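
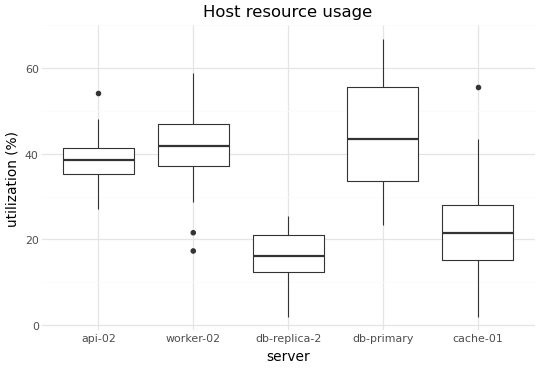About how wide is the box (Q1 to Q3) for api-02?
Q3 ≈ 40, Q1 ≈ 35; IQR ≈ 5.

≈ 5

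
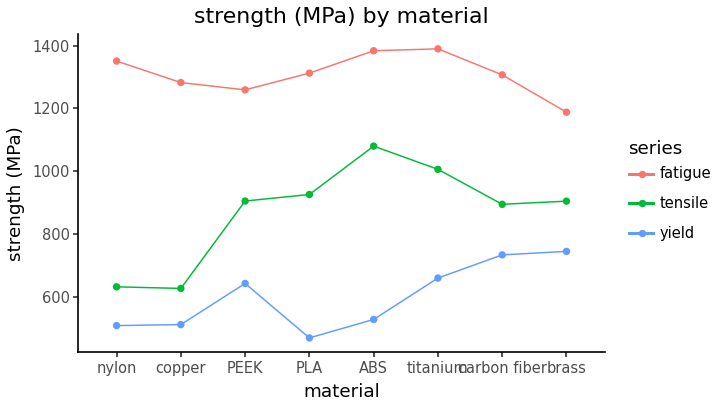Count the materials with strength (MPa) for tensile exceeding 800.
Above 800: PEEK, PLA, ABS, titanium, carbon fiber, brass.

6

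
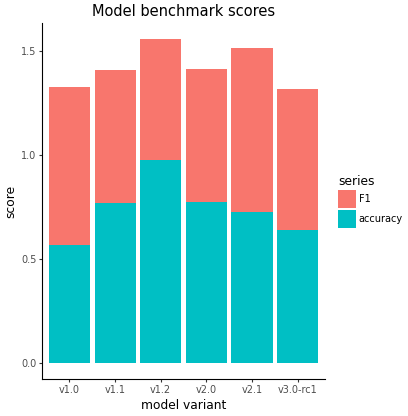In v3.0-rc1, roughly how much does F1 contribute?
≈ 0.8

F1 top ≈ 1.4, bottom ≈ 0.6; segment ≈ 0.8.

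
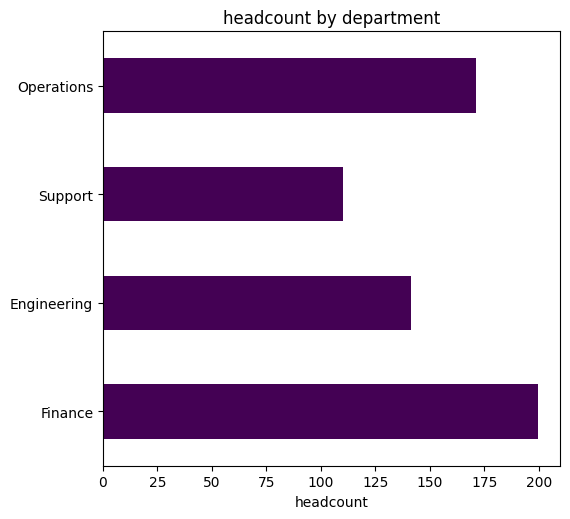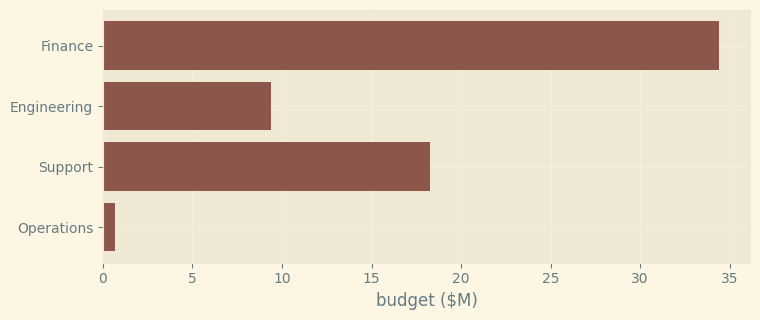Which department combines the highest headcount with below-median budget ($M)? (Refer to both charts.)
Chart 2 median budget ($M) ≈ 15; below-median departments: Engineering, Operations. Among those, Operations has the highest headcount (≈ 180).

Operations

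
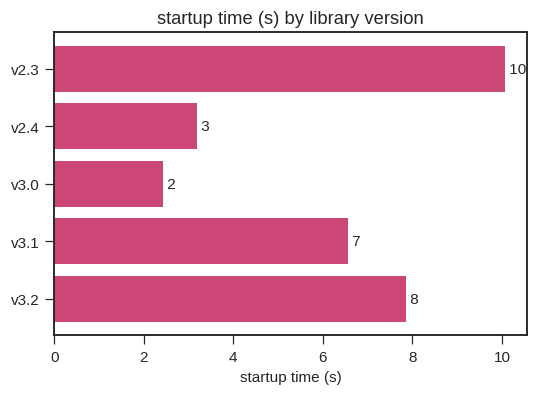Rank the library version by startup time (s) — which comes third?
v3.1

Top 4: v2.3 ≈ 10, v3.2 ≈ 8, v3.1 ≈ 7, v2.4 ≈ 3.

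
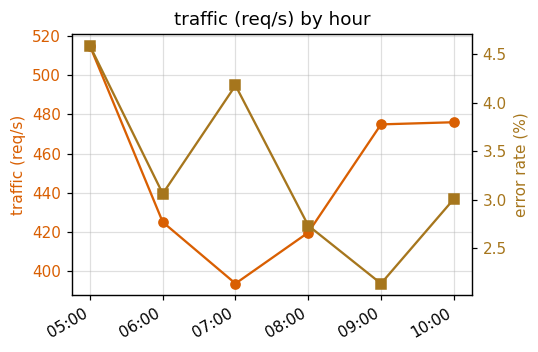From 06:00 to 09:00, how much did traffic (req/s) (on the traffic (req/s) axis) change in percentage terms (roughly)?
≈ +14.3%

06:00 ≈ 420, 09:00 ≈ 480; (480 − 420) / 420 ≈ +14.3%.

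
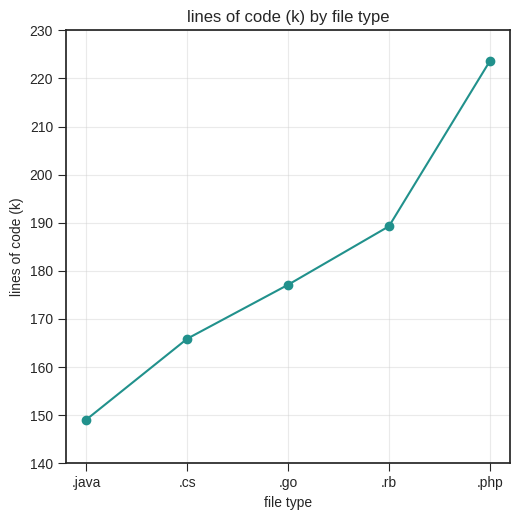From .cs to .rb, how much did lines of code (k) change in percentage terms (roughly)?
≈ +11.8%

.cs ≈ 170, .rb ≈ 190; (190 − 170) / 170 ≈ +11.8%.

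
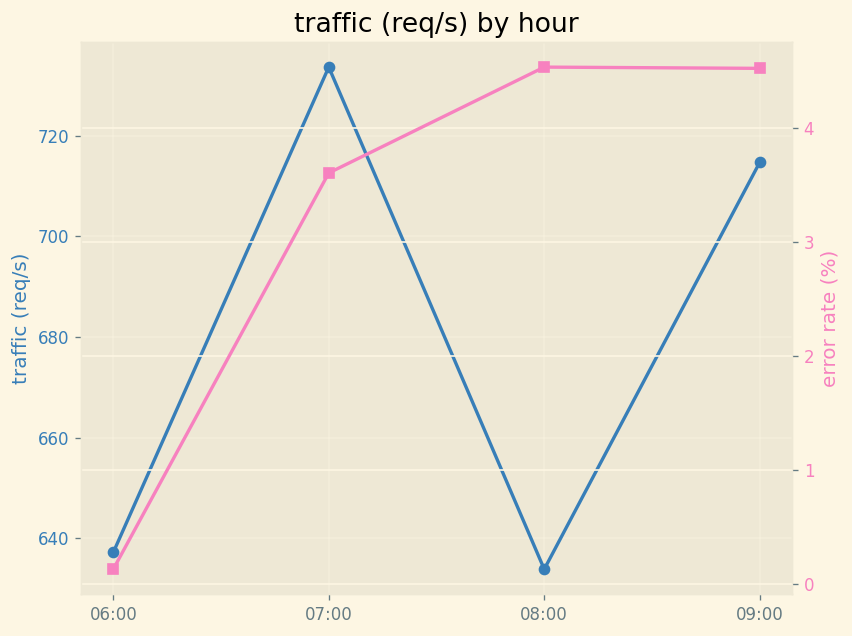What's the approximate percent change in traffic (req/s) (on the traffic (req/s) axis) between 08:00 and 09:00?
08:00 ≈ 630, 09:00 ≈ 710; (710 − 630) / 630 ≈ +12.7%.

≈ +12.7%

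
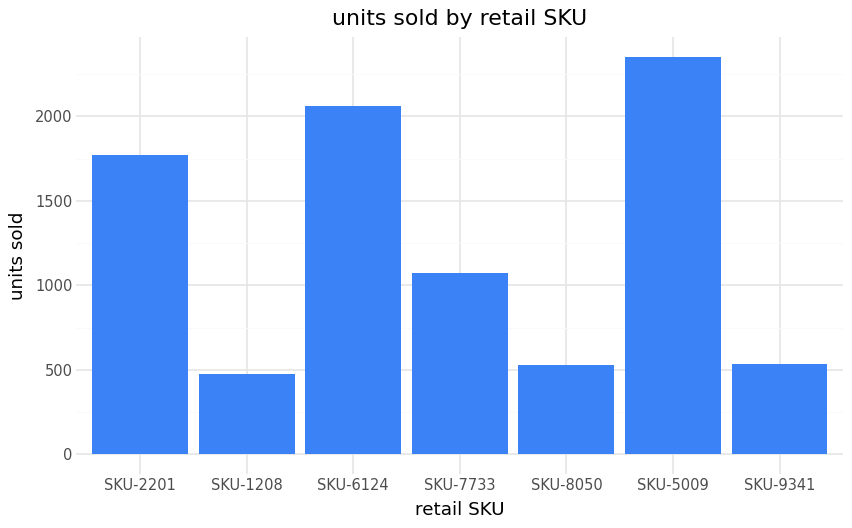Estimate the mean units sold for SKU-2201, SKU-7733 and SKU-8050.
≈ 1133

(1800 + 1000 + 600) / 3 ≈ 1133.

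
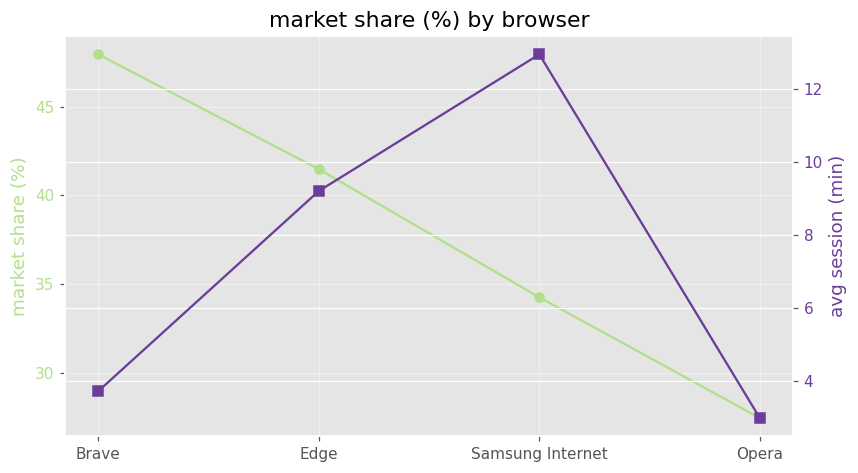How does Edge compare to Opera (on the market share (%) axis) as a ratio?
≈ 1.5×

Edge ≈ 42, Opera ≈ 28; 42/28 ≈ 1.5.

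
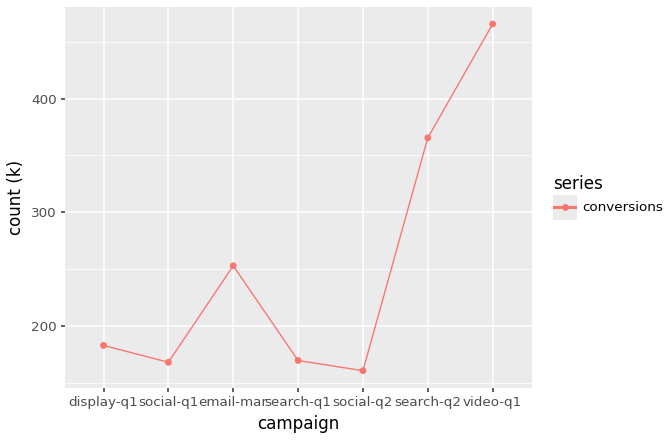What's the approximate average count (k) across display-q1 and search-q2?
≈ 275

(200 + 350) / 2 ≈ 275.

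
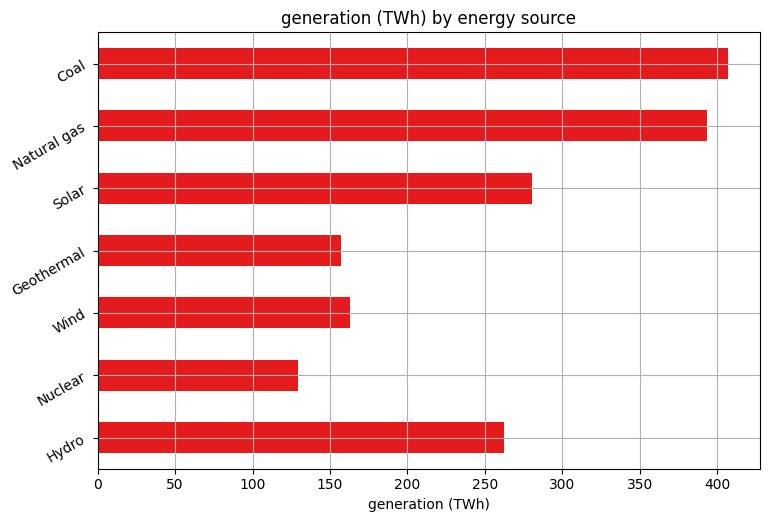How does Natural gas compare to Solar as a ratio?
≈ 1.33×

Natural gas ≈ 400, Solar ≈ 300; 400/300 ≈ 1.33.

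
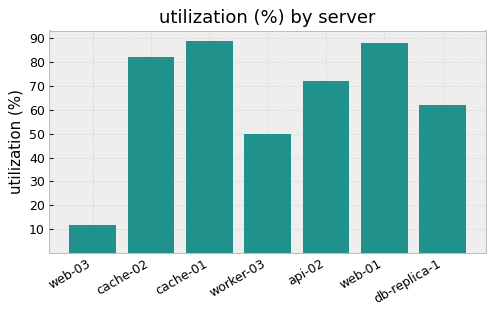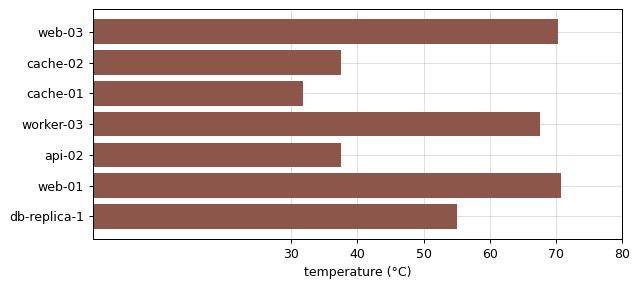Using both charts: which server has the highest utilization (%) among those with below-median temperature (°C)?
cache-01

Chart 2 median temperature (°C) ≈ 60; below-median servers: cache-02, cache-01, api-02. Among those, cache-01 has the highest utilization (%) (≈ 90).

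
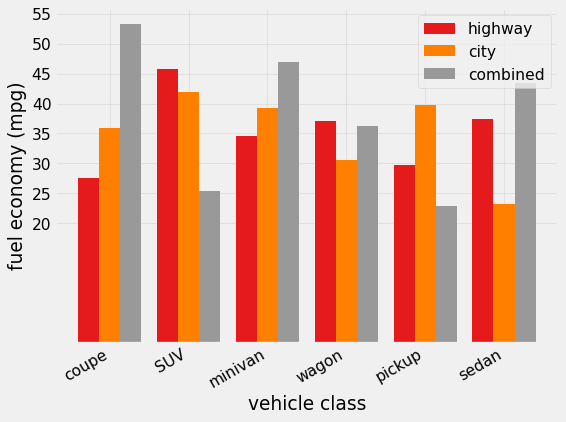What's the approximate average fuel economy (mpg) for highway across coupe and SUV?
(30 + 45) / 2 ≈ 38.

≈ 38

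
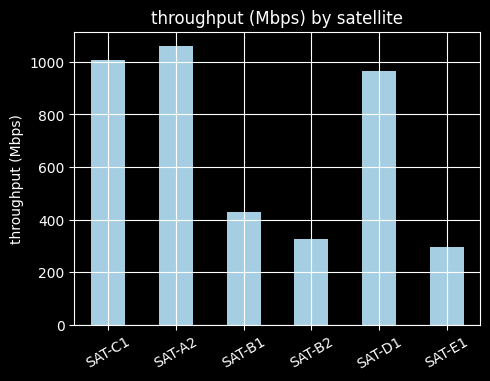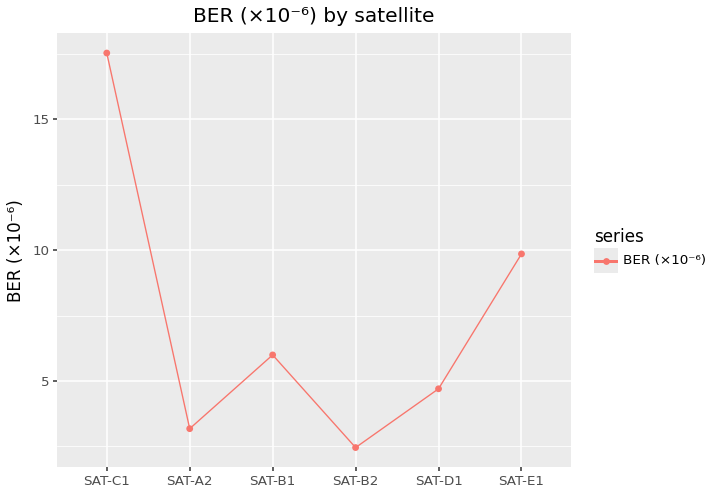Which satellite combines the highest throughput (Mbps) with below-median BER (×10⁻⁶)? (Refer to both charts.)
Chart 2 median BER (×10⁻⁶) ≈ 6; below-median satellites: SAT-A2, SAT-B2, SAT-D1. Among those, SAT-A2 has the highest throughput (Mbps) (≈ 1100).

SAT-A2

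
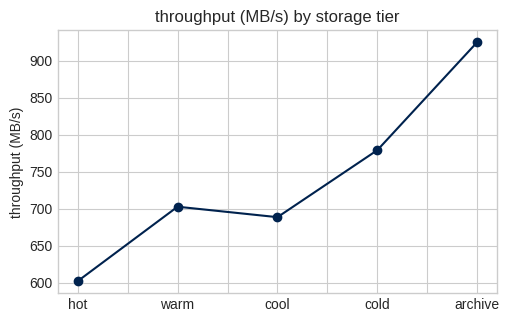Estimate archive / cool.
≈ 1.36×

archive ≈ 950, cool ≈ 700; 950/700 ≈ 1.36.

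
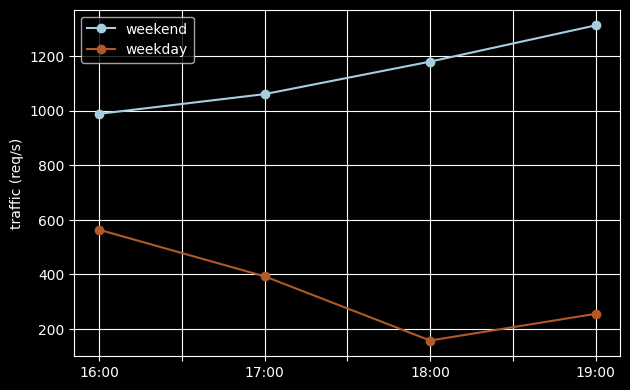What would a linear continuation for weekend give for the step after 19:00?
≈ 1400

Last three: 1100, 1200, 1300 → slope ≈ 100/step → next ≈ 1400.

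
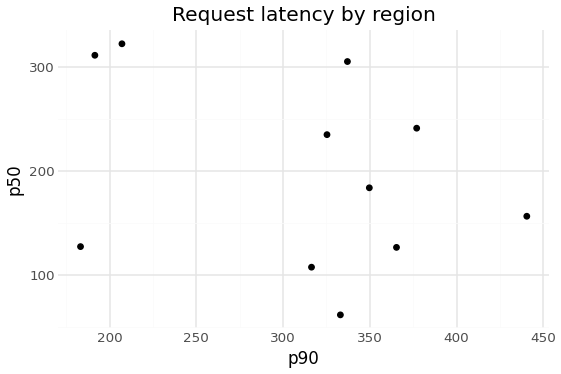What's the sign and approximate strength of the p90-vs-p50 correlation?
negative, weak

Points are negatively correlated; weak (|r| ≈ 0.3).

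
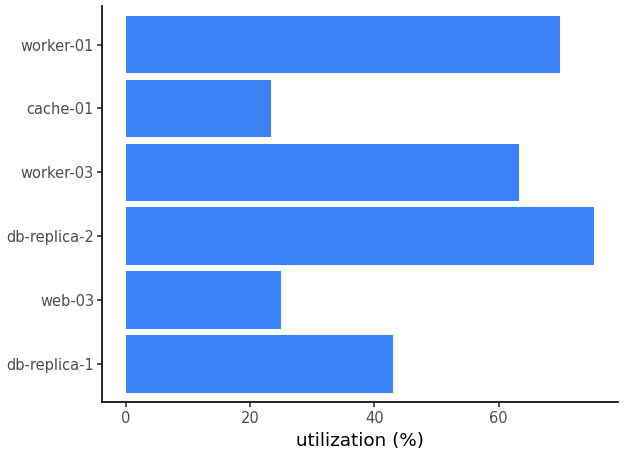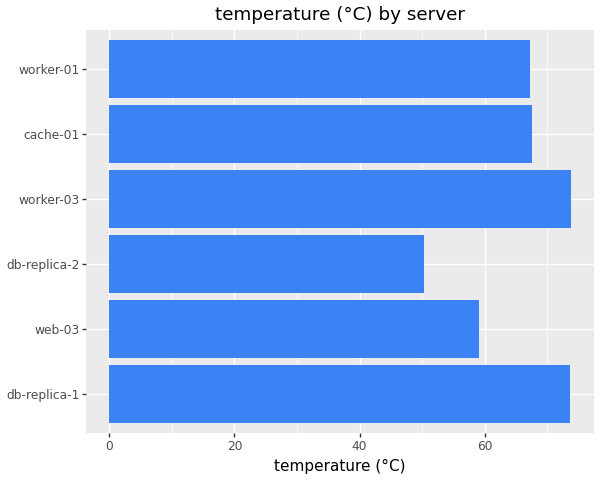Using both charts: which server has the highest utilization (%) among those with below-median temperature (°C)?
db-replica-2

Chart 2 median temperature (°C) ≈ 70; below-median servers: web-03, db-replica-2, worker-01. Among those, db-replica-2 has the highest utilization (%) (≈ 80).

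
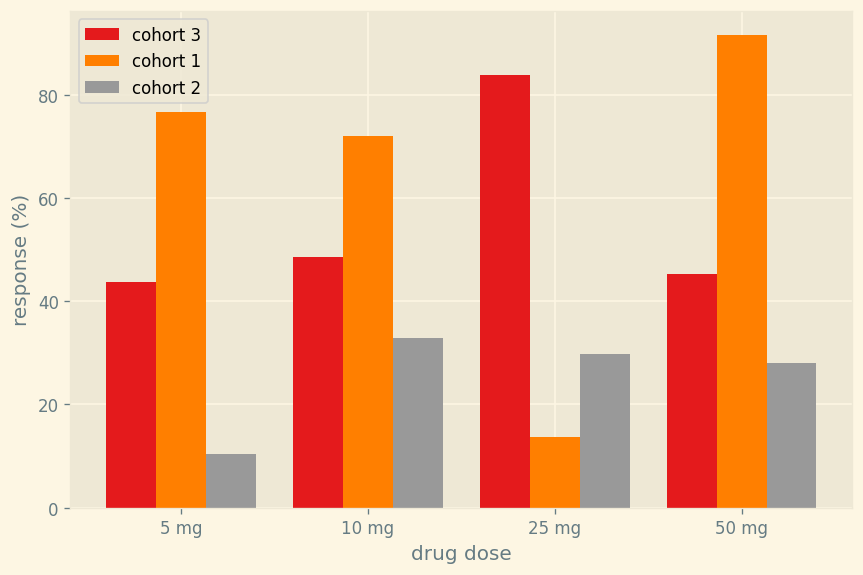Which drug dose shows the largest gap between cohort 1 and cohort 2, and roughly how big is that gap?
5 mg: cohort 1 ≈ 80, cohort 2 ≈ 10 → gap ≈ 70. Next-largest (50 mg) is only ≈ 60.

5 mg, ≈ 70 %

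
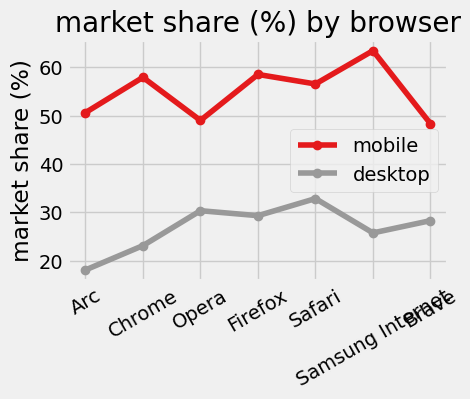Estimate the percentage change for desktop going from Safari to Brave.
≈ -14.3%

Safari ≈ 35, Brave ≈ 30; (30 − 35) / 35 ≈ -14.3%.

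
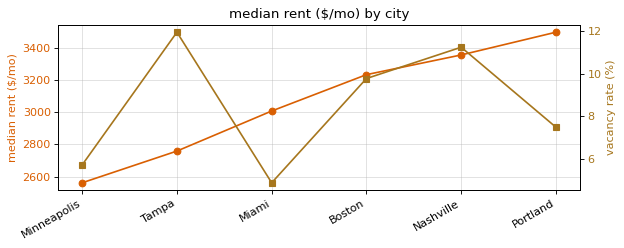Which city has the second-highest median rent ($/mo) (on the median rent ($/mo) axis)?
Nashville

Top 3 (on the median rent ($/mo) axis): Portland ≈ 3500, Nashville ≈ 3400, Boston ≈ 3200.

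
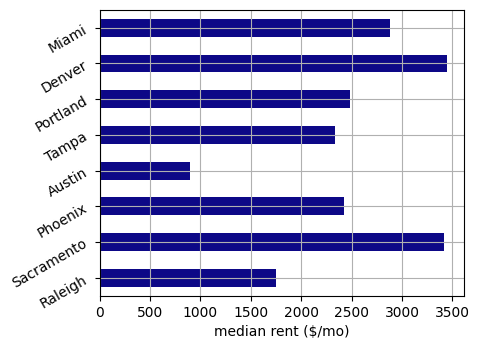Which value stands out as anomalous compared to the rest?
Austin ≈ 1000; the rest sit between ≈ 1500 and ≈ 3500.

Austin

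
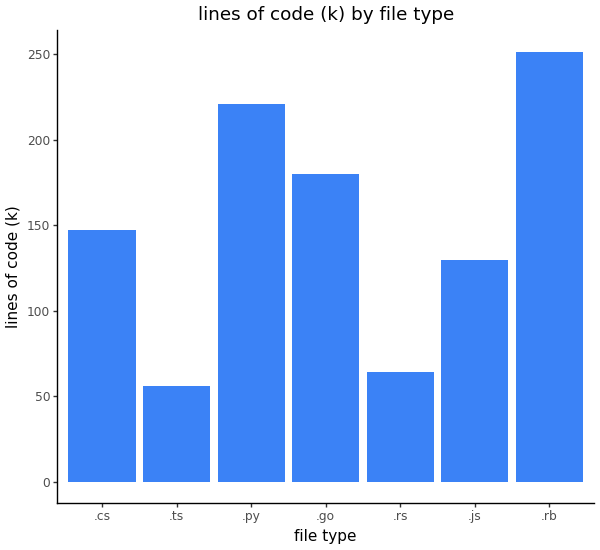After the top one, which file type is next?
.py

Top 3: .rb ≈ 250, .py ≈ 225, .go ≈ 175.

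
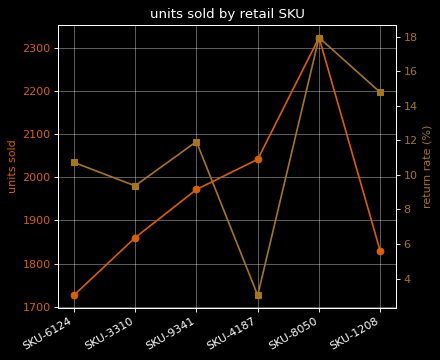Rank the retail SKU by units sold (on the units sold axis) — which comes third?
SKU-9341

Top 4 (on the units sold axis): SKU-8050 ≈ 2300, SKU-4187 ≈ 2050, SKU-9341 ≈ 1950, SKU-3310 ≈ 1850.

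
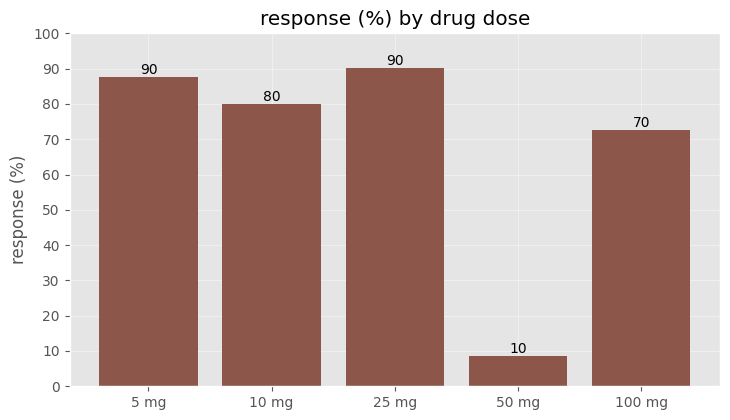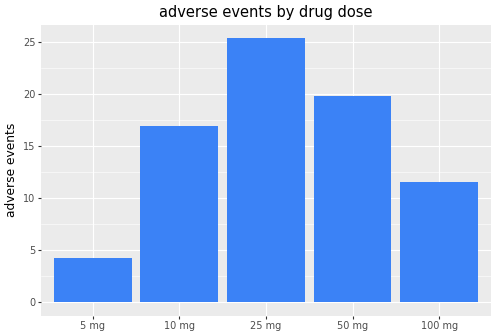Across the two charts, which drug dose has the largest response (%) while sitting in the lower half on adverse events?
Chart 2 median adverse events ≈ 15; below-median drug doses: 5 mg, 100 mg. Among those, 5 mg has the highest response (%) (≈ 90).

5 mg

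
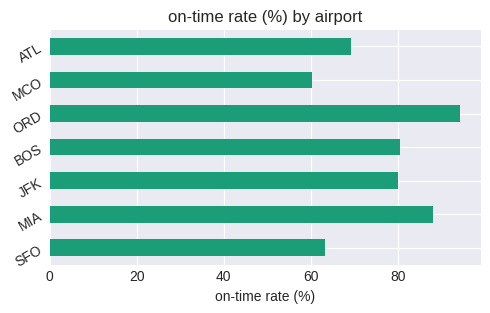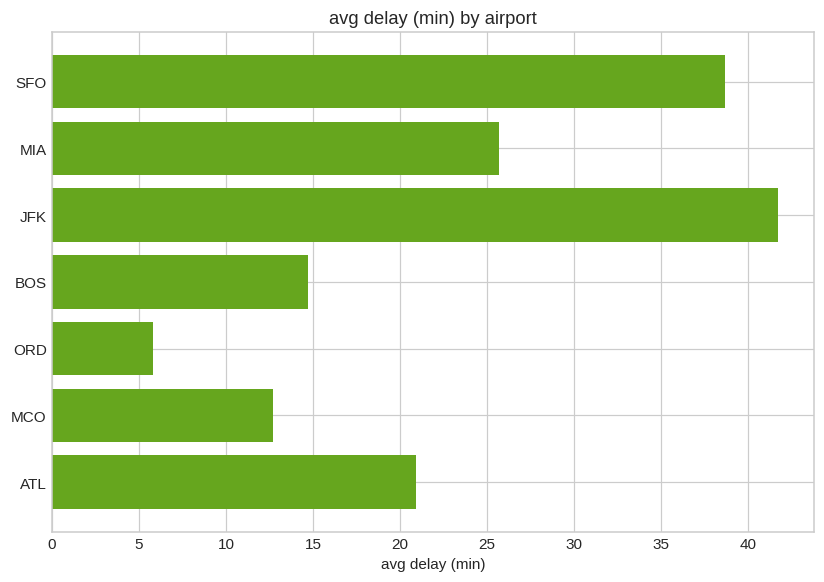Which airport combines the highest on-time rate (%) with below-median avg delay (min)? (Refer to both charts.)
Chart 2 median avg delay (min) ≈ 20; below-median airports: BOS, ORD, MCO. Among those, ORD has the highest on-time rate (%) (≈ 90).

ORD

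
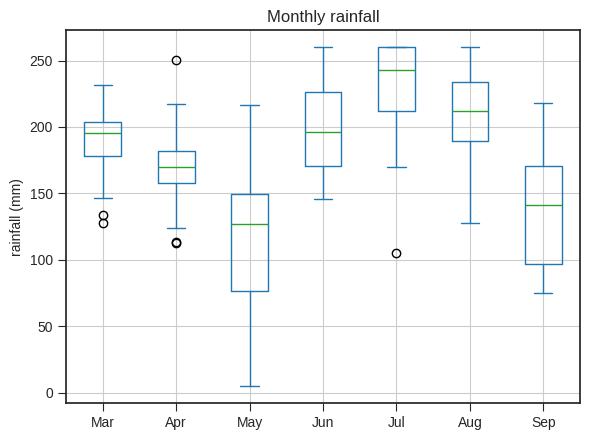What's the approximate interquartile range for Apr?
≈ 20

Q3 ≈ 180, Q1 ≈ 160; IQR ≈ 20.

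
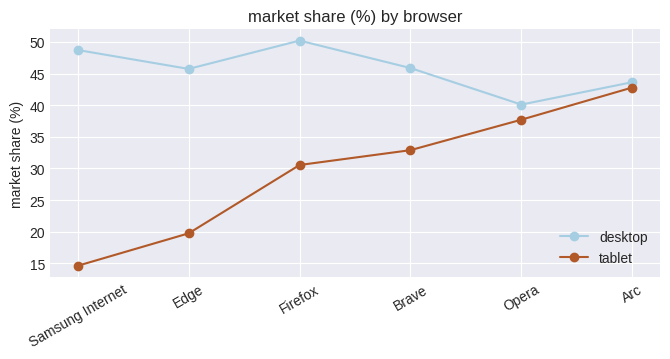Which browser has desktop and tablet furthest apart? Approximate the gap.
Samsung Internet: desktop ≈ 50, tablet ≈ 15 → gap ≈ 35. Next-largest (Edge) is only ≈ 25.

Samsung Internet, ≈ 35 %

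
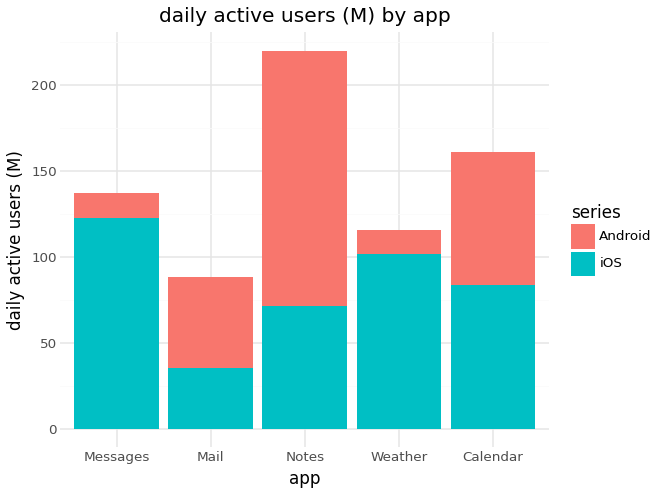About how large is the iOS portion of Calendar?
≈ 80

iOS top ≈ 80, bottom ≈ 0; segment ≈ 80.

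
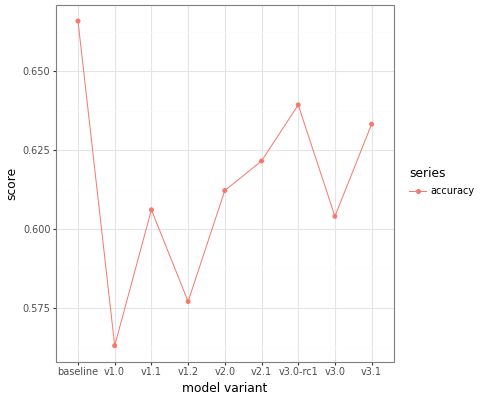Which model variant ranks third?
Top 4: baseline ≈ 0.67, v3.0-rc1 ≈ 0.64, v3.1 ≈ 0.63, v2.1 ≈ 0.62.

v3.1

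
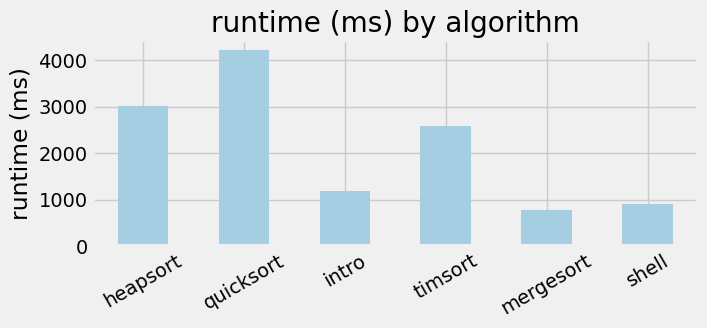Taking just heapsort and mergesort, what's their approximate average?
≈ 2000

(3000 + 1000) / 2 ≈ 2000.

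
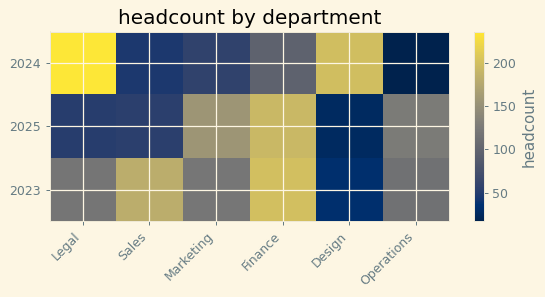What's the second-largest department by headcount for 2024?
Design

Top 3 for 2024: Legal ≈ 240, Design ≈ 200, Finance ≈ 100.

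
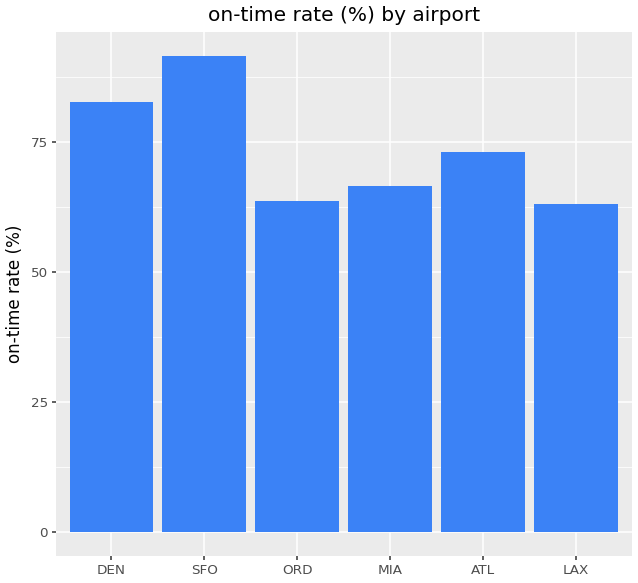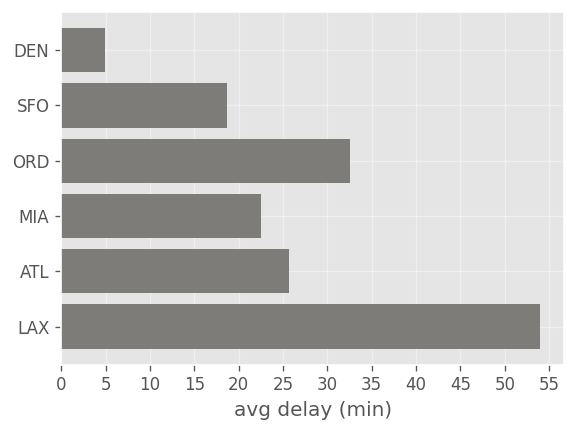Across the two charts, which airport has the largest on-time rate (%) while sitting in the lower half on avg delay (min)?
SFO

Chart 2 median avg delay (min) ≈ 25; below-median airports: DEN, SFO, MIA. Among those, SFO has the highest on-time rate (%) (≈ 90).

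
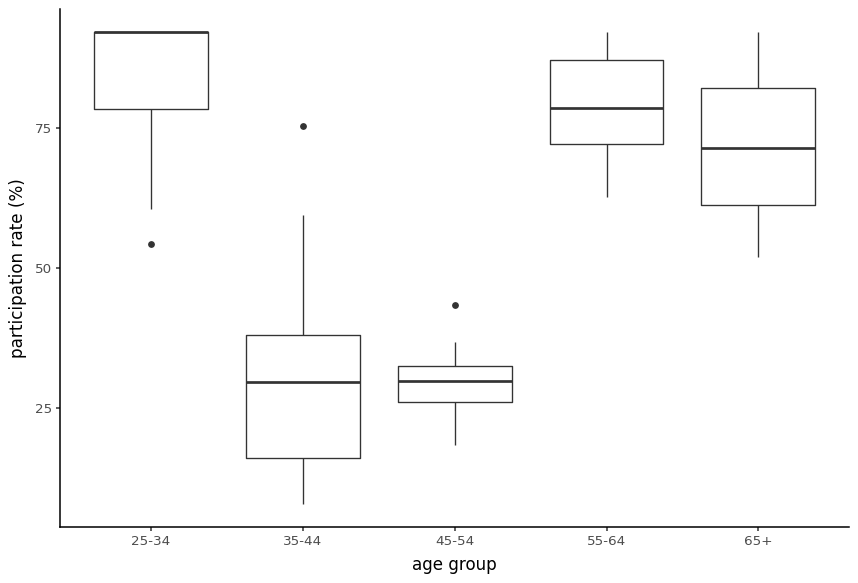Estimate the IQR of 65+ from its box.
≈ 20

Q3 ≈ 80, Q1 ≈ 60; IQR ≈ 20.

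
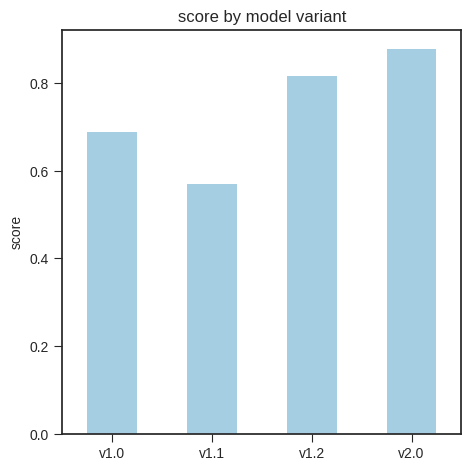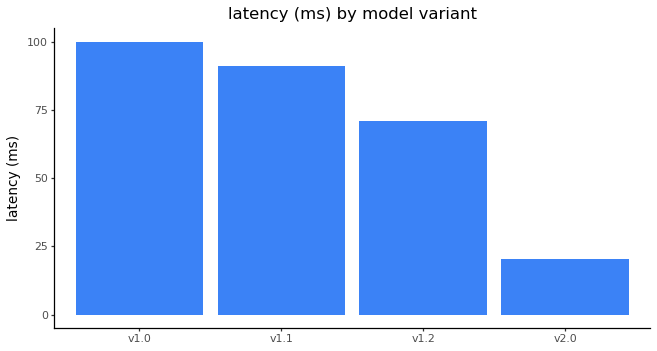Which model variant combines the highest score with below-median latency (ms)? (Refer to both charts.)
Chart 2 median latency (ms) ≈ 80; below-median model variants: v1.2, v2.0. Among those, v2.0 has the highest score (≈ 0.9).

v2.0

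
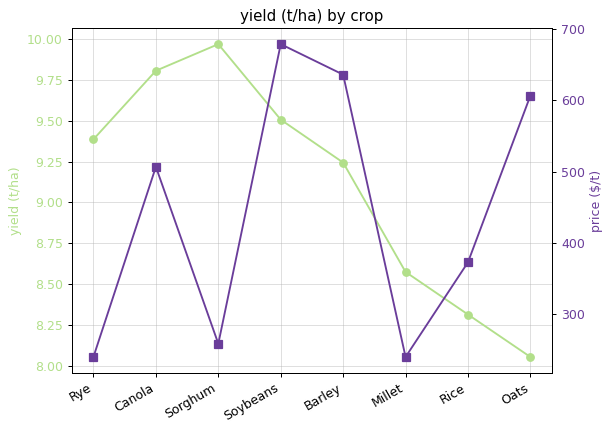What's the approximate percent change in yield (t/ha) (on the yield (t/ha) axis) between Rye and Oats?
≈ -14.9%

Rye ≈ 9.4, Oats ≈ 8.0; (8.0 − 9.4) / 9.4 ≈ -14.9%.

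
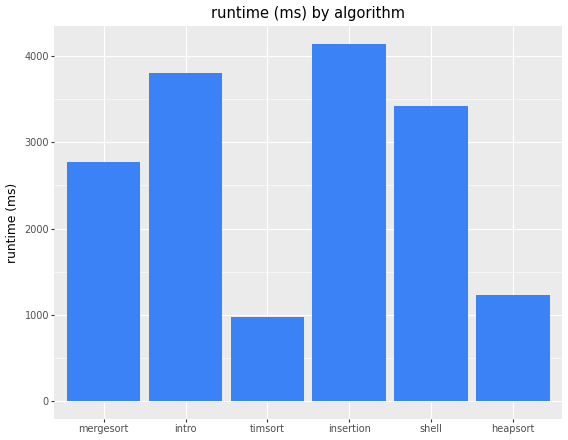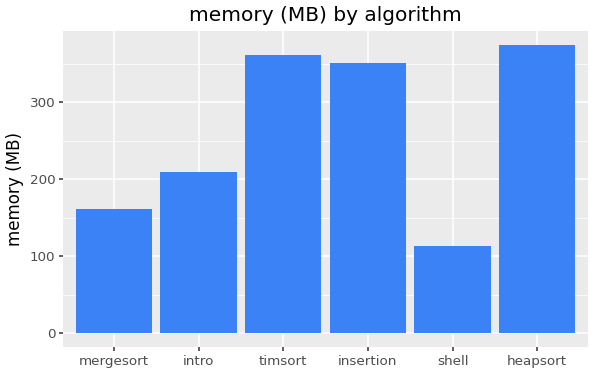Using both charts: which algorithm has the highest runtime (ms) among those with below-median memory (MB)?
Chart 2 median memory (MB) ≈ 300; below-median algorithms: mergesort, intro, shell. Among those, intro has the highest runtime (ms) (≈ 4000).

intro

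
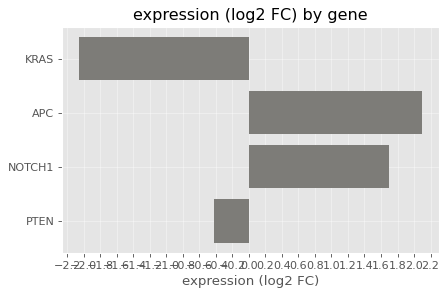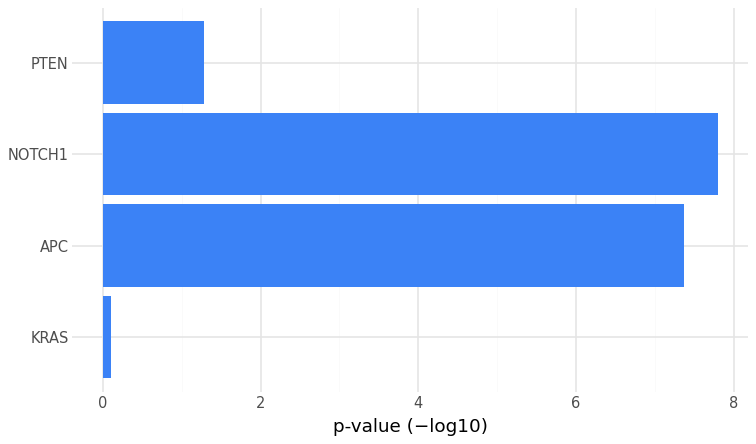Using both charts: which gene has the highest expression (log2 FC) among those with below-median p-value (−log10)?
Chart 2 median p-value (−log10) ≈ 4; below-median genes: KRAS, PTEN. Among those, PTEN has the highest expression (log2 FC) (≈ -0.4).

PTEN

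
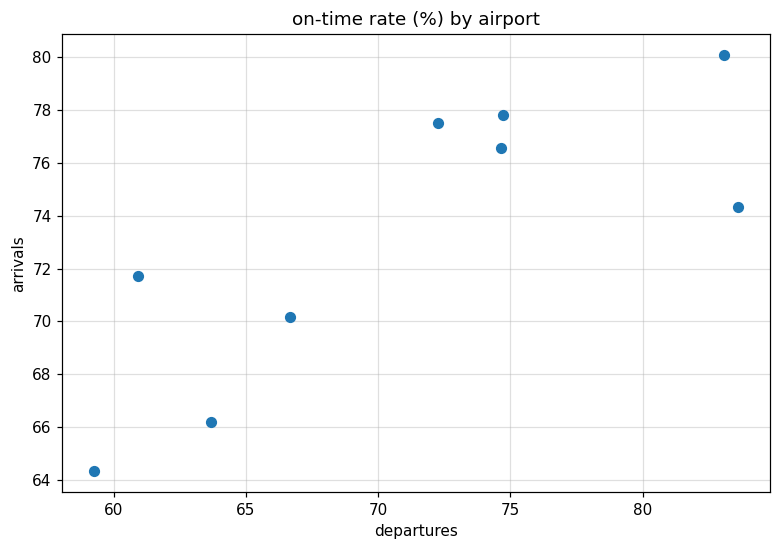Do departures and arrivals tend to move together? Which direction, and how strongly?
positive, strong

Points are positively correlated; strong (|r| ≈ 0.8).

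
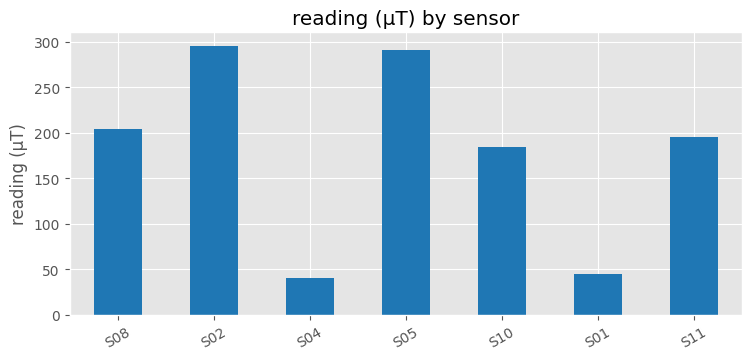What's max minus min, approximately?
Max S02 ≈ 300, min S04 ≈ 50; range ≈ 250.

≈ 250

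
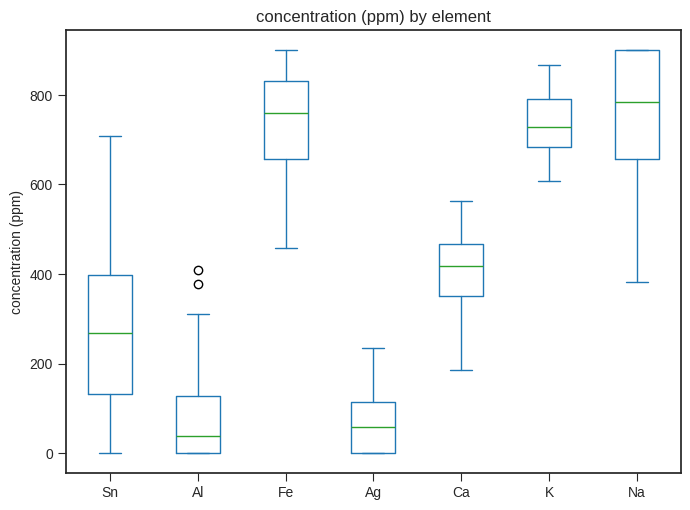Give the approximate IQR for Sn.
Q3 ≈ 400, Q1 ≈ 100; IQR ≈ 300.

≈ 300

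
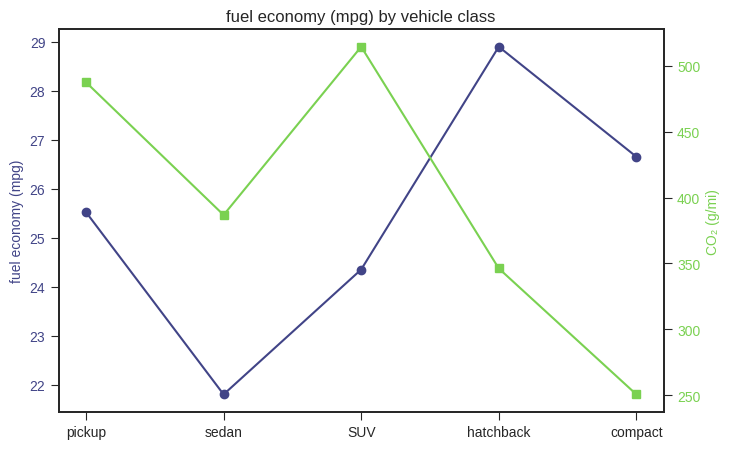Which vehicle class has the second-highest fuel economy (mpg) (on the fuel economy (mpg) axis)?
Top 3 (on the fuel economy (mpg) axis): hatchback ≈ 29, compact ≈ 27, pickup ≈ 26.

compact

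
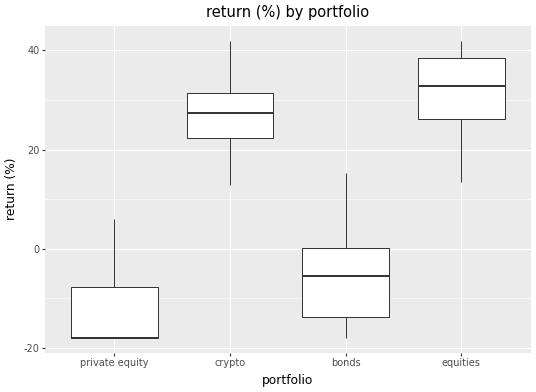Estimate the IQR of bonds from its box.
Q3 ≈ 0, Q1 ≈ -15; IQR ≈ 15.

≈ 15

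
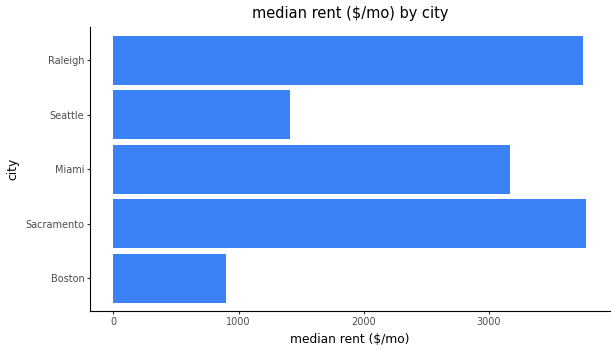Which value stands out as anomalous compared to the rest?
Boston ≈ 1000; the rest sit between ≈ 1500 and ≈ 4000.

Boston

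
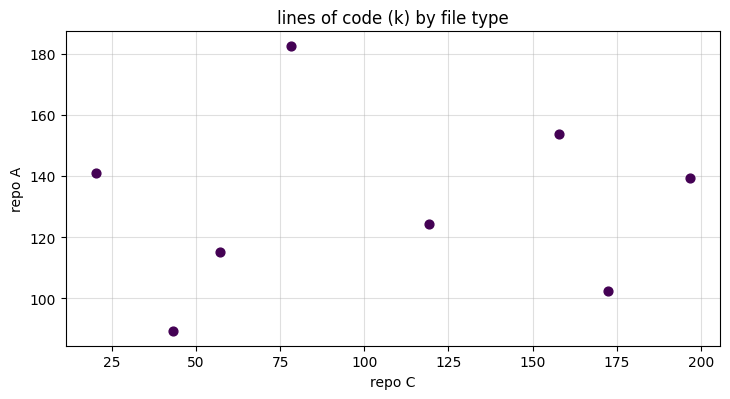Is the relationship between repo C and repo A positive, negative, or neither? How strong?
no clear correlation

Points are roughly uncorrelated; weak (|r| ≈ 0.1).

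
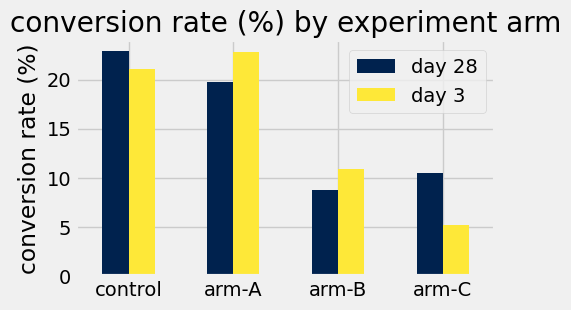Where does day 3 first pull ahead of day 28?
control: day 3 ≈ 22 vs day 28 ≈ 22 (not yet); arm-A: day 3 ≈ 22 vs day 28 ≈ 20 (first crossover).

arm-A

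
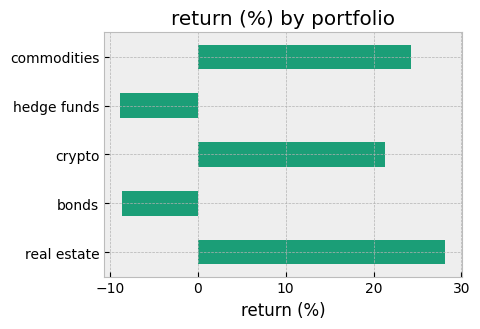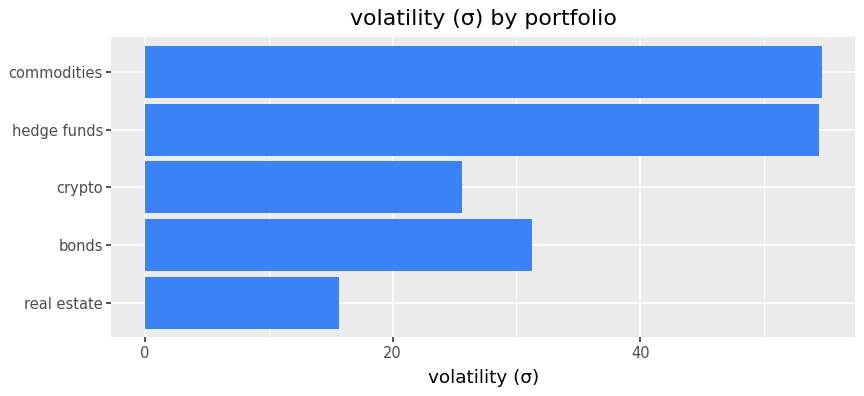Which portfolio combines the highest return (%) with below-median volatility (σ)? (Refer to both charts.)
real estate

Chart 2 median volatility (σ) ≈ 30; below-median portfolios: real estate, crypto. Among those, real estate has the highest return (%) (≈ 30).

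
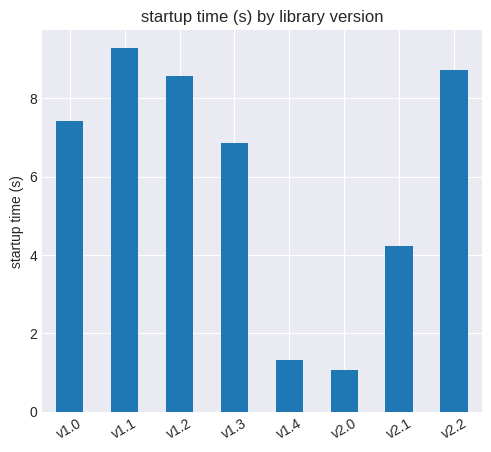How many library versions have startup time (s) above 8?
3

Above 8: v1.1, v1.2, v2.2.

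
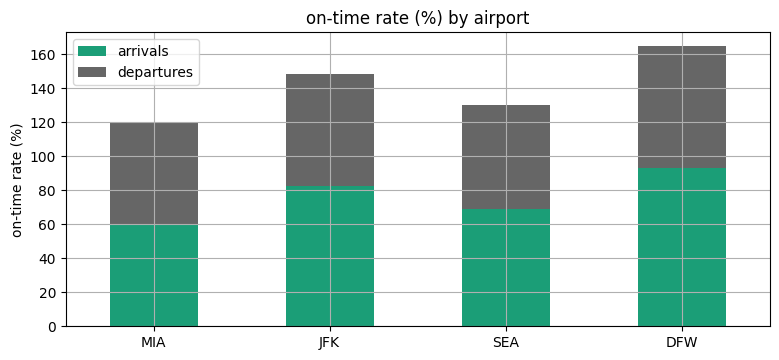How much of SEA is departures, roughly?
departures top ≈ 120, bottom ≈ 60; segment ≈ 60.

≈ 60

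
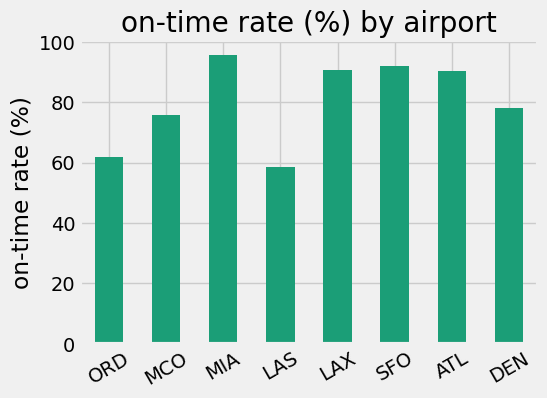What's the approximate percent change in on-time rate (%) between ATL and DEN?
ATL ≈ 90, DEN ≈ 80; (80 − 90) / 90 ≈ -11.1%.

≈ -11.1%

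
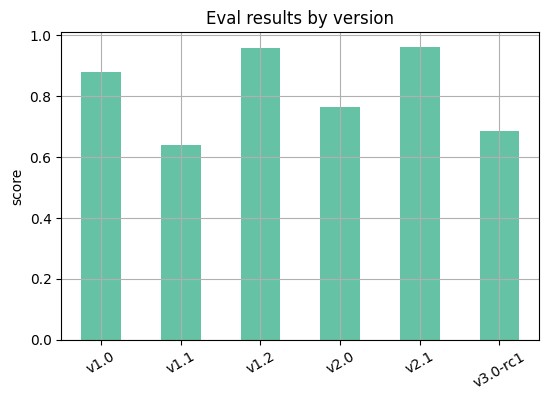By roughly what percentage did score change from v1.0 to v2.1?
≈ +11.1%

v1.0 ≈ 0.9, v2.1 ≈ 1.0; (1.0 − 0.9) / 0.9 ≈ +11.1%.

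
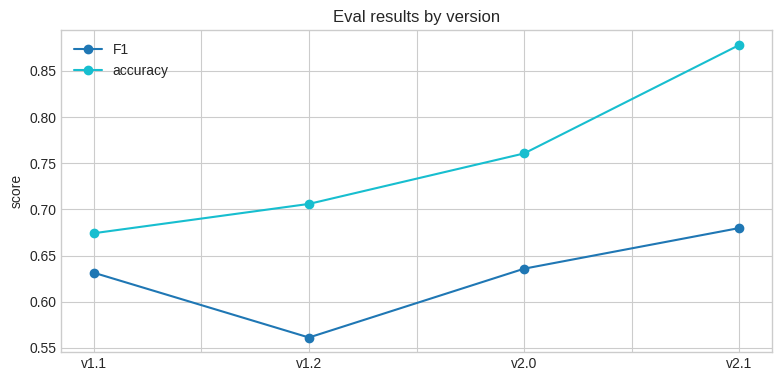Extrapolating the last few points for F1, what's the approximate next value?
≈ 0.775

Last three: 0.55, 0.65, 0.70 → slope ≈ 0.075/step → next ≈ 0.775.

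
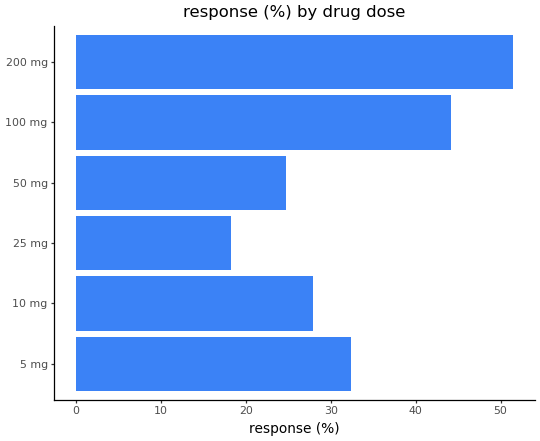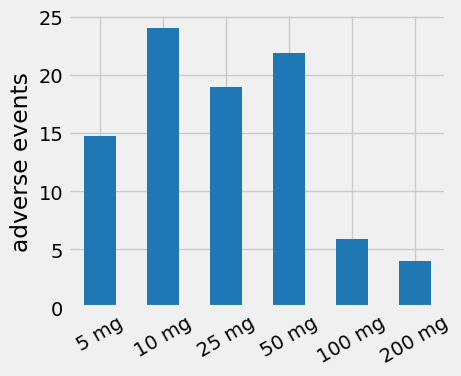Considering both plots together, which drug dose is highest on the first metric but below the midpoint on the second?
200 mg

Chart 2 median adverse events ≈ 15; below-median drug doses: 5 mg, 100 mg, 200 mg. Among those, 200 mg has the highest response (%) (≈ 50).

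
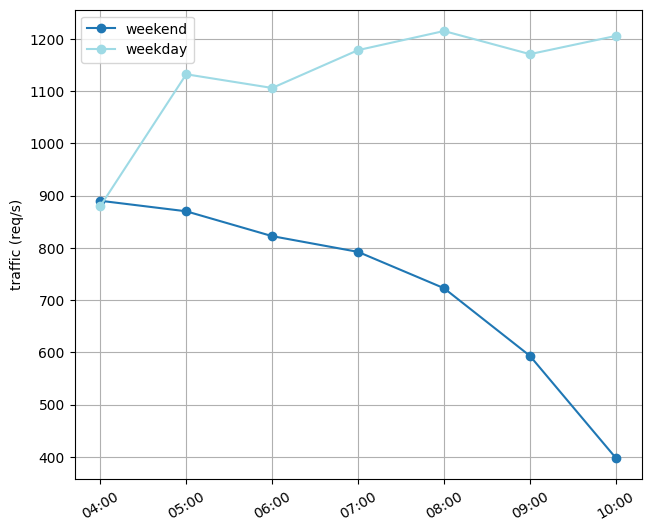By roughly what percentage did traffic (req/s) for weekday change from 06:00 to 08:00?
≈ +9.1%

06:00 ≈ 1100, 08:00 ≈ 1200; (1200 − 1100) / 1100 ≈ +9.1%.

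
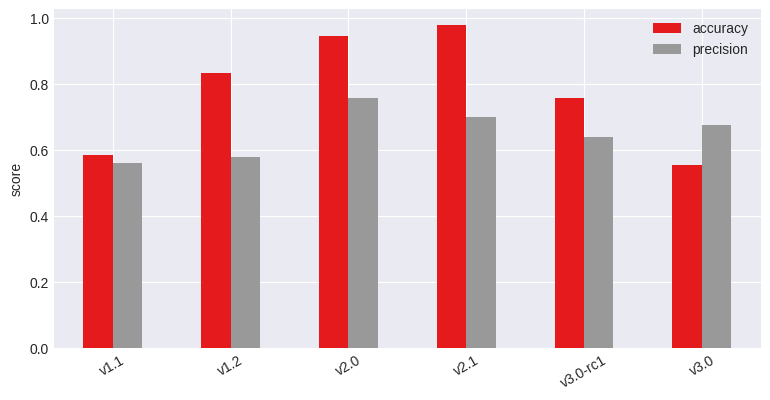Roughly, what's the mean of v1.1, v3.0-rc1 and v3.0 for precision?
(0.6 + 0.6 + 0.7) / 3 ≈ 0.63.

≈ 0.63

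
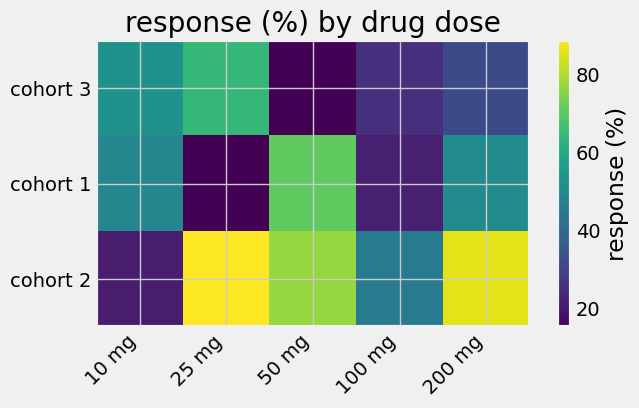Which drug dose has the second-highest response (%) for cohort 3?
Top 3 for cohort 3: 25 mg ≈ 60, 10 mg ≈ 50, 200 mg ≈ 30.

10 mg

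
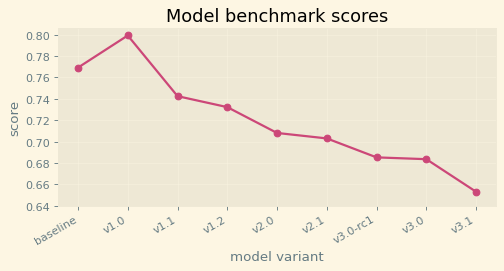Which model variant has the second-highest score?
Top 3: v1.0 ≈ 0.80, baseline ≈ 0.76, v1.1 ≈ 0.74.

baseline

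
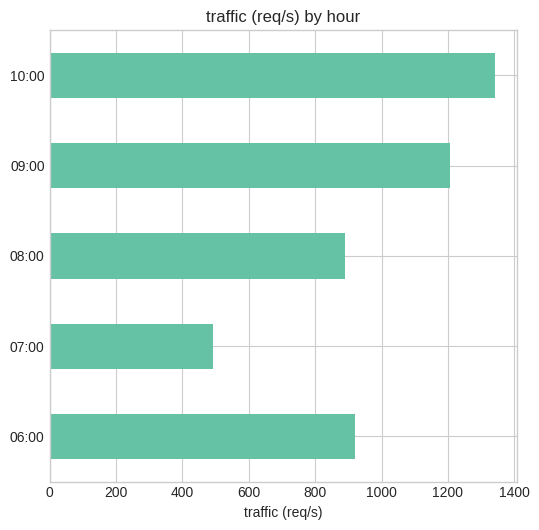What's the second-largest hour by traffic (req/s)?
Top 3: 10:00 ≈ 1400, 09:00 ≈ 1200, 06:00 ≈ 1000.

09:00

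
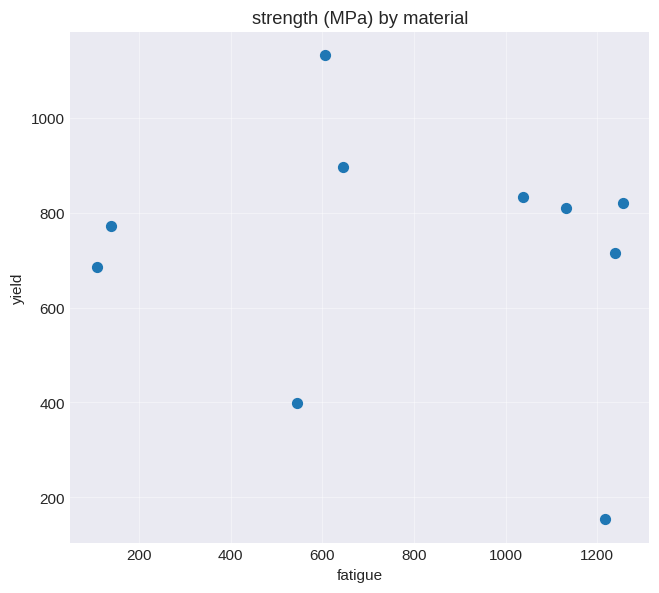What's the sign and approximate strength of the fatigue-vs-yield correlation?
no clear correlation

Points are roughly uncorrelated; weak (|r| ≈ 0.2).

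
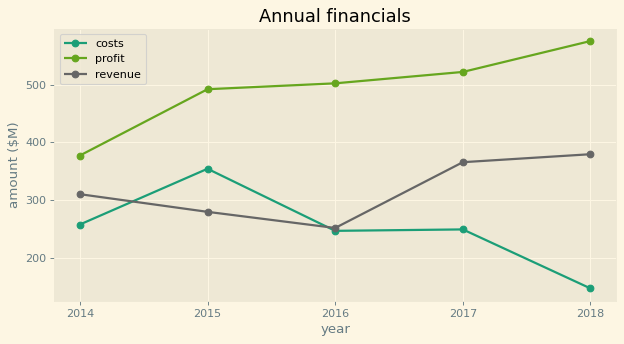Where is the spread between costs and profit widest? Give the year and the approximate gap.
2018, ≈ 450 $M

2018: costs ≈ 150, profit ≈ 600 → gap ≈ 450. Next-largest (2017) is only ≈ 250.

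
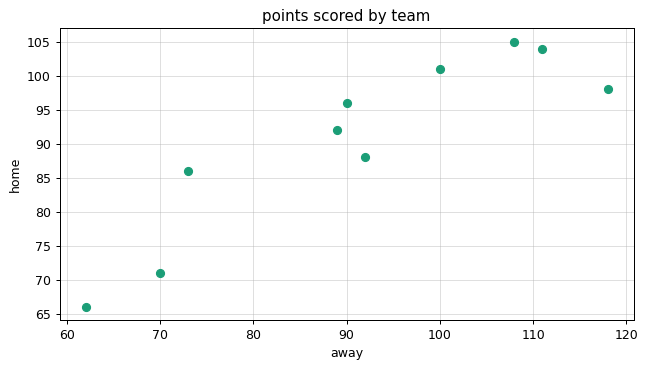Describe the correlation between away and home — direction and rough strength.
Points are positively correlated; strong (|r| ≈ 0.9).

positive, strong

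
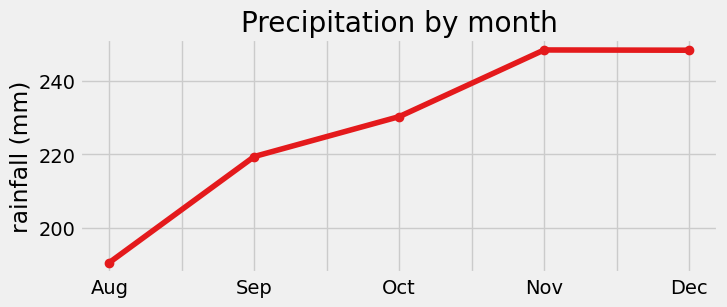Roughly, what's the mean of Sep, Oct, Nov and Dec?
≈ 238

(220 + 230 + 250 + 250) / 4 ≈ 238.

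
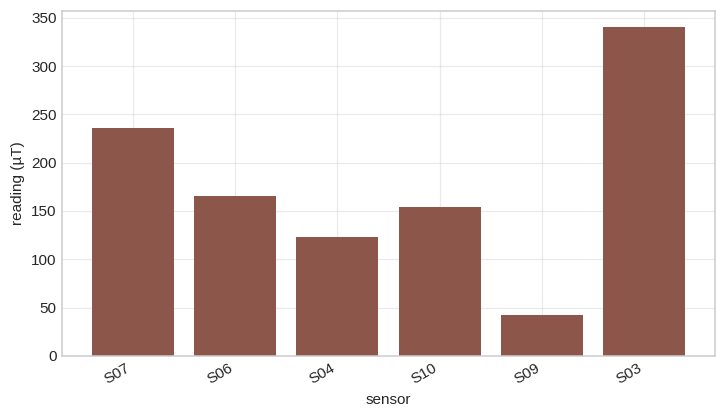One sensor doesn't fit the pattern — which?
S03

S03 ≈ 350; the rest sit between ≈ 50 and ≈ 250.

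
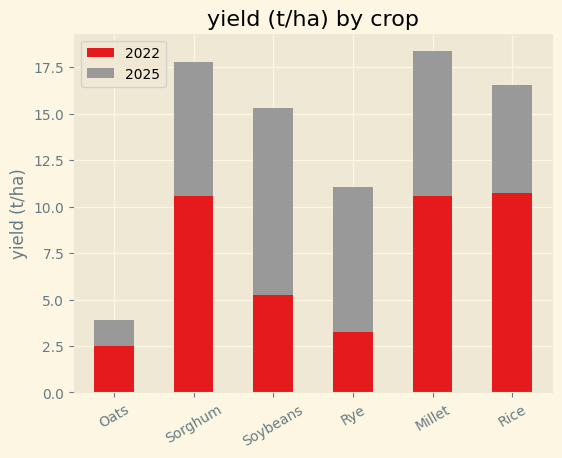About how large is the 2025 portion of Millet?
≈ 8

2025 top ≈ 18, bottom ≈ 10; segment ≈ 8.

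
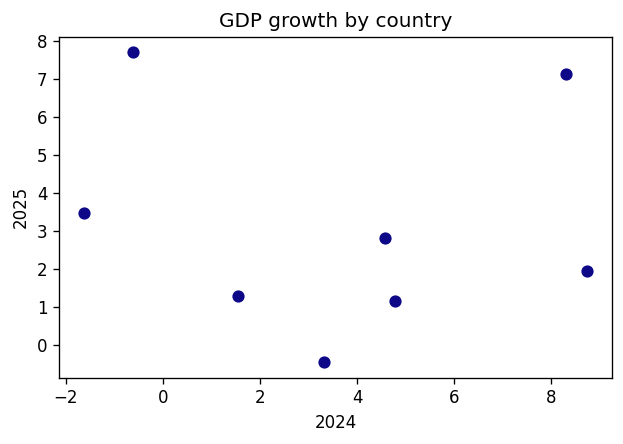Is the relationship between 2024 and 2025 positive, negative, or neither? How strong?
Points are roughly uncorrelated; weak (|r| ≈ 0.1).

no clear correlation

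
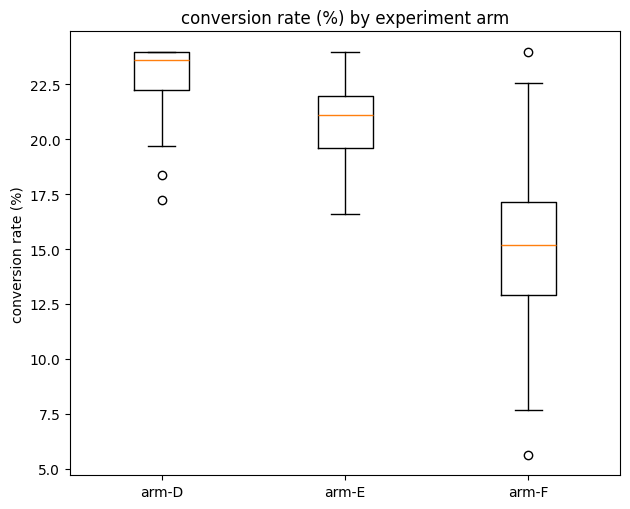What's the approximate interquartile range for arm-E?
≈ 2

Q3 ≈ 22, Q1 ≈ 20; IQR ≈ 2.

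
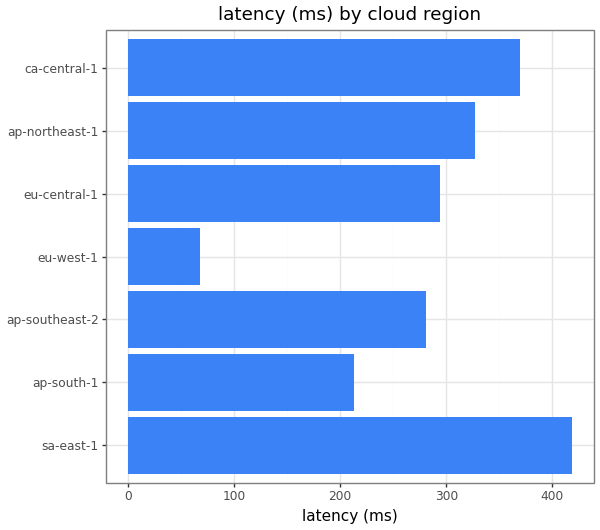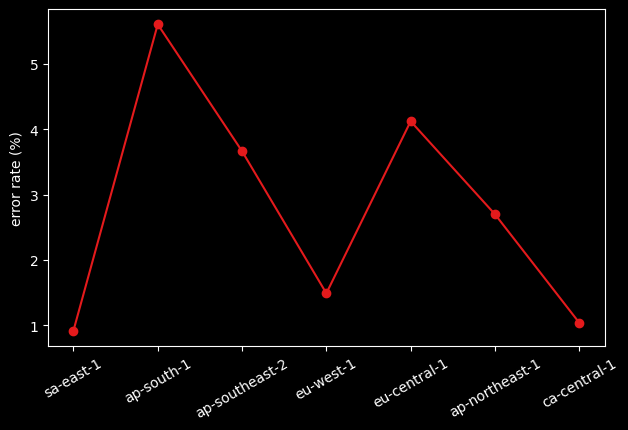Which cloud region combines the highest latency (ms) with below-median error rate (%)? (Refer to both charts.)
Chart 2 median error rate (%) ≈ 3; below-median cloud regions: sa-east-1, eu-west-1, ca-central-1. Among those, sa-east-1 has the highest latency (ms) (≈ 400).

sa-east-1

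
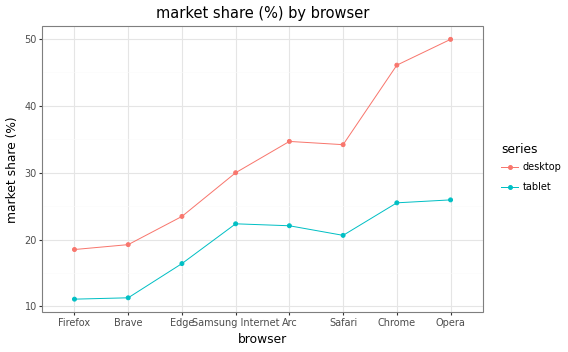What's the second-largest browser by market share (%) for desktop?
Chrome

Top 3 for desktop: Opera ≈ 50, Chrome ≈ 45, Arc ≈ 35.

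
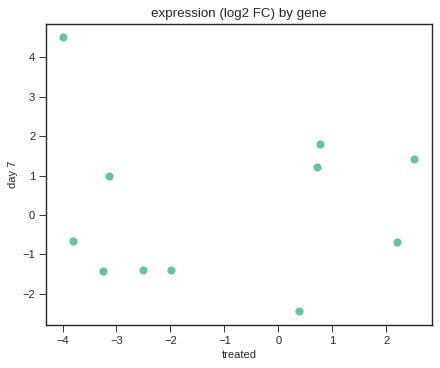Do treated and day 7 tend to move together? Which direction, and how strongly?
no clear correlation

Points are roughly uncorrelated; weak (|r| ≈ 0.0).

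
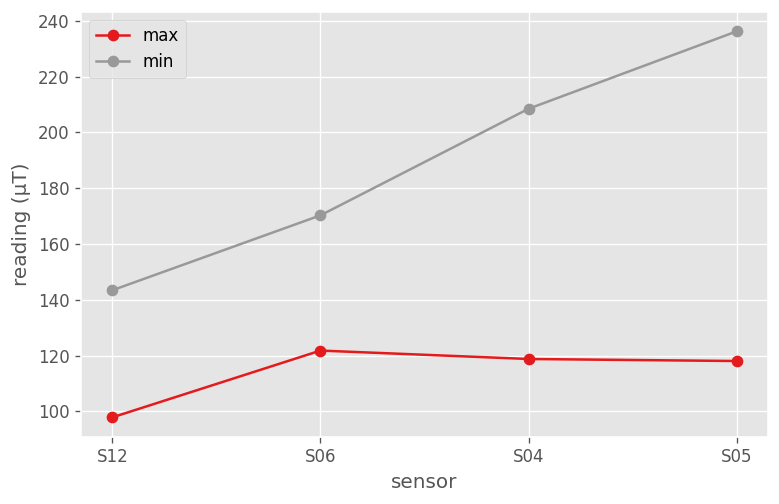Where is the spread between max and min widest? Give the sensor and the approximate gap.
S05: max ≈ 120, min ≈ 240 → gap ≈ 120. Next-largest (S04) is only ≈ 80.

S05, ≈ 120 µT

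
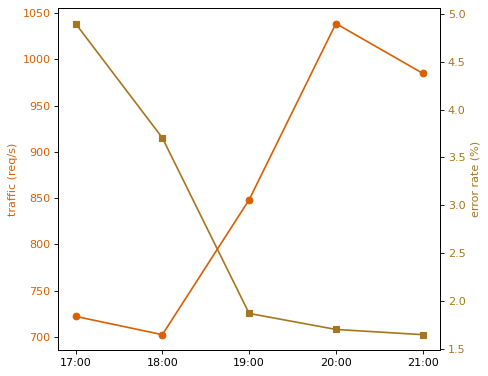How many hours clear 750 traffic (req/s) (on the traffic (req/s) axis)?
3

Above 750: 19:00, 20:00, 21:00.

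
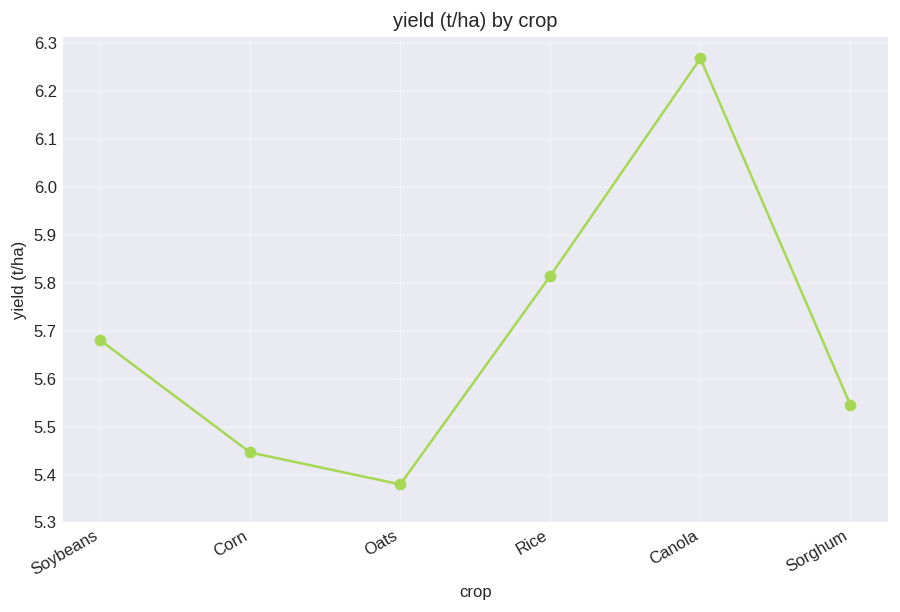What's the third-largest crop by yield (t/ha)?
Top 4: Canola ≈ 6.3, Rice ≈ 5.8, Soybeans ≈ 5.7, Sorghum ≈ 5.5.

Soybeans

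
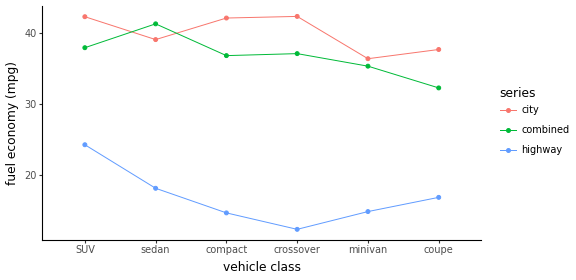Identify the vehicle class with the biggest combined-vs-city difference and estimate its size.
coupe, ≈ 10 mpg

coupe: combined ≈ 30, city ≈ 40 → gap ≈ 10. Next-largest (compact) is only ≈ 5.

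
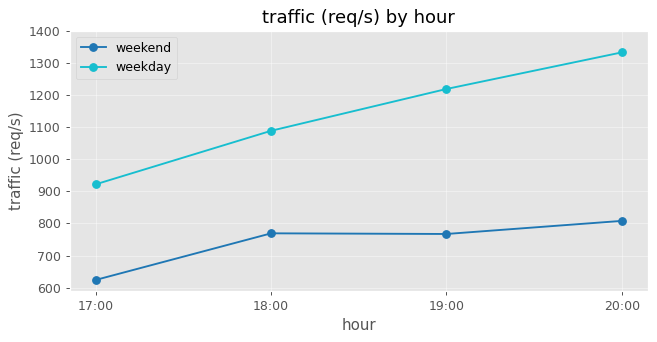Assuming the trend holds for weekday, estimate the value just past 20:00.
Last three: 1100, 1200, 1300 → slope ≈ 100/step → next ≈ 1400.

≈ 1400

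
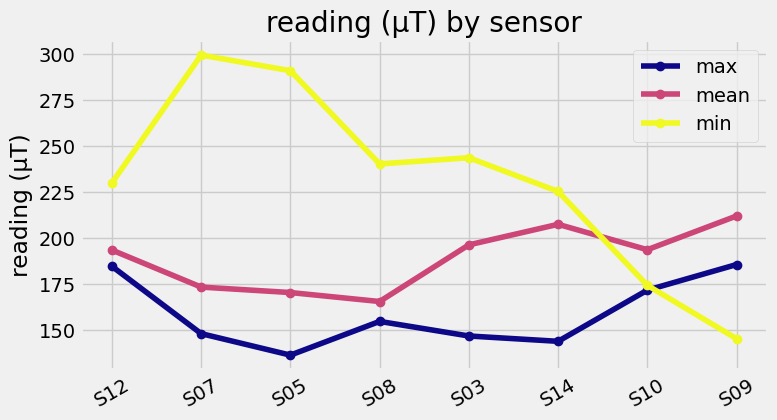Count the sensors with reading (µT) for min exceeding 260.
Above 260: S07, S05.

2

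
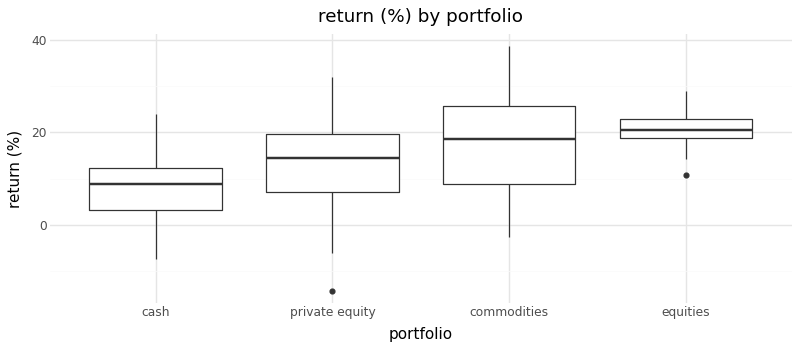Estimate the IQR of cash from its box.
Q3 ≈ 12, Q1 ≈ 3; IQR ≈ 9.

≈ 9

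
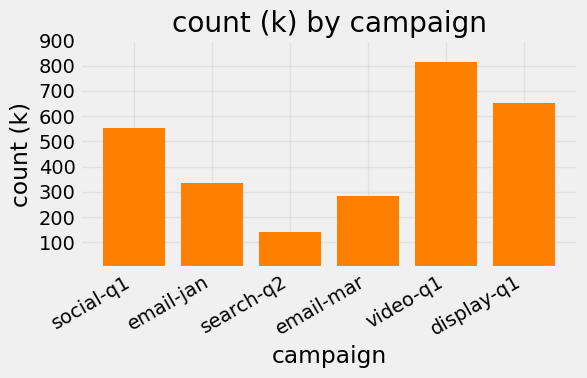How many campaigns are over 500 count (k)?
Above 500: social-q1, video-q1, display-q1.

3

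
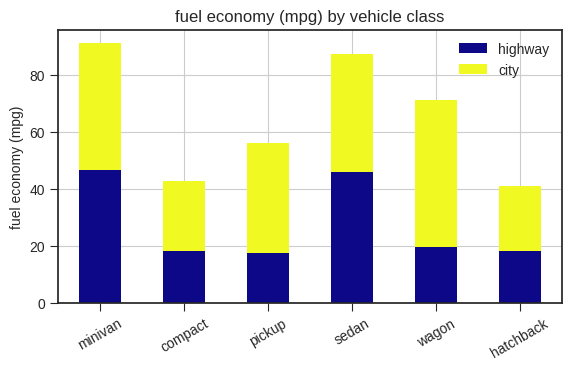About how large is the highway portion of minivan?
≈ 50

highway top ≈ 50, bottom ≈ 0; segment ≈ 50.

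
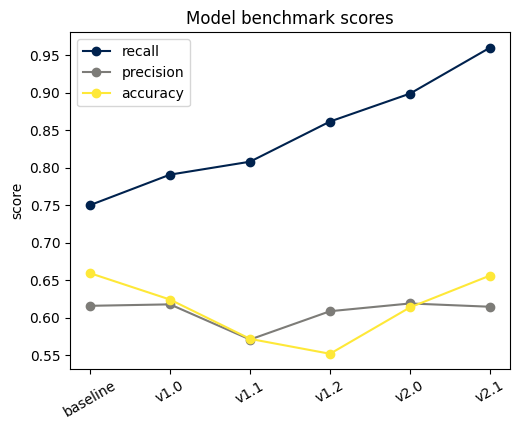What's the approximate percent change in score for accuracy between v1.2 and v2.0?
v1.2 ≈ 0.55, v2.0 ≈ 0.60; (0.60 − 0.55) / 0.55 ≈ +9.1%.

≈ +9.1%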